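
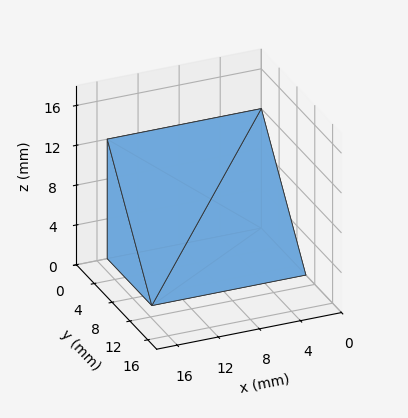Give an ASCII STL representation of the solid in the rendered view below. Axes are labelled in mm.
Reading the render: the shape is a wedge (ramp): 15 × 10 mm base, rising to 12 mm along the y=0 edge and sloping linearly to z=0 at y=10 (dimensions read to the nearest mm from the axis ticks). For the STL, each face is triangulated and given an outward normal.

solid part
  facet normal 0.0000 0.0000 -1.0000
    outer loop
      vertex 15.0 10.0 0.0
      vertex 15.0 0.0 0.0
      vertex 0.0 0.0 0.0
    endloop
  endfacet
  facet normal 0.0000 0.0000 -1.0000
    outer loop
      vertex 0.0 10.0 0.0
      vertex 15.0 10.0 0.0
      vertex 0.0 0.0 0.0
    endloop
  endfacet
  facet normal 0.0000 -1.0000 0.0000
    outer loop
      vertex 0.0 0.0 0.0
      vertex 15.0 0.0 0.0
      vertex 15.0 0.0 12.0
    endloop
  endfacet
  facet normal 0.0000 -1.0000 0.0000
    outer loop
      vertex 0.0 0.0 0.0
      vertex 15.0 0.0 12.0
      vertex 0.0 0.0 12.0
    endloop
  endfacet
  facet normal 0.0000 0.7682 0.6402
    outer loop
      vertex 0.0 0.0 12.0
      vertex 15.0 0.0 12.0
      vertex 15.0 10.0 0.0
    endloop
  endfacet
  facet normal 0.0000 0.7682 0.6402
    outer loop
      vertex 0.0 0.0 12.0
      vertex 15.0 10.0 0.0
      vertex 0.0 10.0 0.0
    endloop
  endfacet
  facet normal -1.0000 0.0000 0.0000
    outer loop
      vertex 0.0 0.0 12.0
      vertex 0.0 10.0 0.0
      vertex 0.0 0.0 0.0
    endloop
  endfacet
  facet normal 1.0000 0.0000 0.0000
    outer loop
      vertex 15.0 0.0 0.0
      vertex 15.0 10.0 0.0
      vertex 15.0 0.0 12.0
    endloop
  endfacet
endsolid part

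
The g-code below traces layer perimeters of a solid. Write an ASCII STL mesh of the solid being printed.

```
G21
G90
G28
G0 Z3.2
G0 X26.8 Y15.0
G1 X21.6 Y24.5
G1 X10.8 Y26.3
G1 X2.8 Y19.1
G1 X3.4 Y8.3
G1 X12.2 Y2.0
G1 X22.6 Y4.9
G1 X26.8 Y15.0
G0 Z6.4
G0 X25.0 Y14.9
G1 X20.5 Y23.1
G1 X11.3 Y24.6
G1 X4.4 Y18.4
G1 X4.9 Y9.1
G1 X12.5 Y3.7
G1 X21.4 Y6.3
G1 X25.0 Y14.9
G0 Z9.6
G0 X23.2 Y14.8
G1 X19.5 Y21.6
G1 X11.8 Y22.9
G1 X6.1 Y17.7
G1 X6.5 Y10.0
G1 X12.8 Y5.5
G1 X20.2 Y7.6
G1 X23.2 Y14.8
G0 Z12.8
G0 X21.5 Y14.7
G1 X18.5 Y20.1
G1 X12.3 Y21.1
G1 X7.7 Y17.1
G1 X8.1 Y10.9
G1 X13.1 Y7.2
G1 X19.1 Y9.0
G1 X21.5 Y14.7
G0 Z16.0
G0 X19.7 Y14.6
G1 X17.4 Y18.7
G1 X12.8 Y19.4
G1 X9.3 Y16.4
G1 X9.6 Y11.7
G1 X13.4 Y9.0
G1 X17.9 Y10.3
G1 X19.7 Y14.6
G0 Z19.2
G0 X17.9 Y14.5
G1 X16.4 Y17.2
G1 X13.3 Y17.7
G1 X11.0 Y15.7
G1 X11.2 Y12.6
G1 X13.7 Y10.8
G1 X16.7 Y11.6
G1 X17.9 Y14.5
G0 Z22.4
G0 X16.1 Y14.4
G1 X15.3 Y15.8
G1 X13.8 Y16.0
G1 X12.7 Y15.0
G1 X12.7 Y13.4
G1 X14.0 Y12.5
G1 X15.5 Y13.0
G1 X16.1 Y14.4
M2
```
solid part
  facet normal 0.0000 0.0000 -1.0000
    outer loop
      vertex 10.3 28.0 0.0
      vertex 22.6 26.0 0.0
      vertex 28.6 15.1 0.0
    endloop
  endfacet
  facet normal 0.0000 0.0000 -1.0000
    outer loop
      vertex 1.1 19.8 0.0
      vertex 10.3 28.0 0.0
      vertex 28.6 15.1 0.0
    endloop
  endfacet
  facet normal 0.0000 0.0000 -1.0000
    outer loop
      vertex 1.8 7.4 0.0
      vertex 1.1 19.8 0.0
      vertex 28.6 15.1 0.0
    endloop
  endfacet
  facet normal 0.0000 0.0000 -1.0000
    outer loop
      vertex 11.9 0.2 0.0
      vertex 1.8 7.4 0.0
      vertex 28.6 15.1 0.0
    endloop
  endfacet
  facet normal 0.0000 0.0000 -1.0000
    outer loop
      vertex 23.8 3.6 0.0
      vertex 11.9 0.2 0.0
      vertex 28.6 15.1 0.0
    endloop
  endfacet
  facet normal 0.7822 0.4306 0.4504
    outer loop
      vertex 28.6 15.1 0.0
      vertex 22.6 26.0 0.0
      vertex 14.3 14.3 25.6
    endloop
  endfacet
  facet normal 0.1434 0.8817 0.4495
    outer loop
      vertex 22.6 26.0 0.0
      vertex 10.3 28.0 0.0
      vertex 14.3 14.3 25.6
    endloop
  endfacet
  facet normal -0.5943 0.6668 0.4497
    outer loop
      vertex 10.3 28.0 0.0
      vertex 1.1 19.8 0.0
      vertex 14.3 14.3 25.6
    endloop
  endfacet
  facet normal -0.8920 -0.0504 0.4491
    outer loop
      vertex 1.1 19.8 0.0
      vertex 1.8 7.4 0.0
      vertex 14.3 14.3 25.6
    endloop
  endfacet
  facet normal -0.5186 -0.7275 0.4493
    outer loop
      vertex 1.8 7.4 0.0
      vertex 11.9 0.2 0.0
      vertex 14.3 14.3 25.6
    endloop
  endfacet
  facet normal 0.2453 -0.8587 0.4500
    outer loop
      vertex 11.9 0.2 0.0
      vertex 23.8 3.6 0.0
      vertex 14.3 14.3 25.6
    endloop
  endfacet
  facet normal 0.8243 -0.3440 0.4497
    outer loop
      vertex 23.8 3.6 0.0
      vertex 28.6 15.1 0.0
      vertex 14.3 14.3 25.6
    endloop
  endfacet
endsolid part

The G0 Z moves step by Δz≈3.2 mm. The G1 loops shrink linearly with z, so the solid tapers from its base footprint up to z≈25.6. Closing with a flat bottom cap and the tapered top and triangulating gives 12 facets — a regular 7-sided pyramid, base circumscribed radius ≈ 14.3 mm, apex at z ≈ 25.6 mm.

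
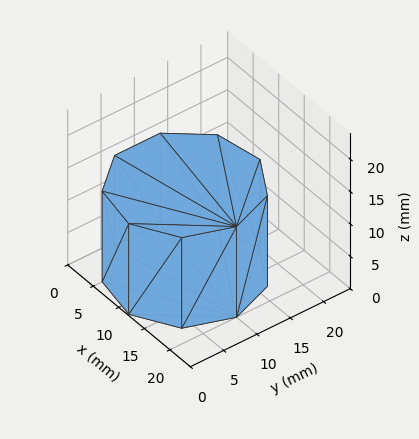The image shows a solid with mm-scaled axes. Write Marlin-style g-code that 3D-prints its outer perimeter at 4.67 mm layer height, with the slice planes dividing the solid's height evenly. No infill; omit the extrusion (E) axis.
Reading the render: the shape is a regular 9-sided prism (a cylinder approximated with 9 flat sides), circumscribed radius ≈ 10 mm, height ≈ 14 mm (dimensions read to the nearest mm from the axis ticks). For the g-code, the solid's height is divided into equal slices at the stated Δz and each level perimeter traced with G1 moves after a G0 lift.

; perimeter-only toolpath
G21 ; units = mm
G90 ; absolute positioning
G28 ; home
; layer 1
G0 Z4.67
G0 X20.00 Y10.00
G1 X17.66 Y16.43
G1 X11.74 Y19.85
G1 X5.00 Y18.66
G1 X0.60 Y13.42
G1 X0.60 Y6.58
G1 X5.00 Y1.34
G1 X11.74 Y0.15
G1 X17.66 Y3.57
G1 X20.00 Y10.00
; layer 2
G0 Z9.33
G0 X20.00 Y10.00
G1 X17.66 Y16.43
G1 X11.74 Y19.85
G1 X5.00 Y18.66
G1 X0.60 Y13.42
G1 X0.60 Y6.58
G1 X5.00 Y1.34
G1 X11.74 Y0.15
G1 X17.66 Y3.57
G1 X20.00 Y10.00
; layer 3
G0 Z14.00
G0 X20.00 Y10.00
G1 X17.66 Y16.43
G1 X11.74 Y19.85
G1 X5.00 Y18.66
G1 X0.60 Y13.42
G1 X0.60 Y6.58
G1 X5.00 Y1.34
G1 X11.74 Y0.15
G1 X17.66 Y3.57
G1 X20.00 Y10.00
M2 ; end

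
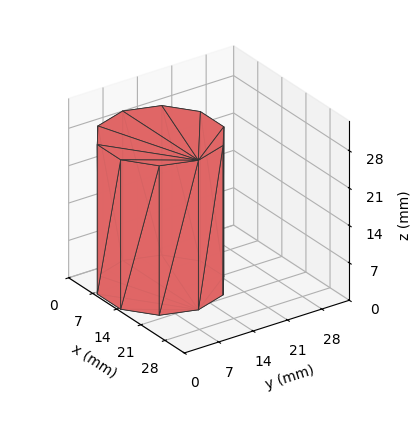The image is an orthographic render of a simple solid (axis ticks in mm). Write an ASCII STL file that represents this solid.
Reading the render: the shape is a regular 10-sided prism (a cylinder approximated with 10 flat sides), circumscribed radius ≈ 11 mm, height ≈ 28 mm (dimensions read to the nearest mm from the axis ticks). For the STL, each face is triangulated and given an outward normal.

solid part
  facet normal 0.0000 0.0000 -1.0000
    outer loop
      vertex 14.4 21.5 0.0
      vertex 19.9 17.5 0.0
      vertex 22.0 11.0 0.0
    endloop
  endfacet
  facet normal 0.0000 0.0000 -1.0000
    outer loop
      vertex 7.6 21.5 0.0
      vertex 14.4 21.5 0.0
      vertex 22.0 11.0 0.0
    endloop
  endfacet
  facet normal 0.0000 0.0000 -1.0000
    outer loop
      vertex 2.1 17.5 0.0
      vertex 7.6 21.5 0.0
      vertex 22.0 11.0 0.0
    endloop
  endfacet
  facet normal 0.0000 0.0000 -1.0000
    outer loop
      vertex 0.0 11.0 0.0
      vertex 2.1 17.5 0.0
      vertex 22.0 11.0 0.0
    endloop
  endfacet
  facet normal 0.0000 0.0000 -1.0000
    outer loop
      vertex 2.1 4.5 0.0
      vertex 0.0 11.0 0.0
      vertex 22.0 11.0 0.0
    endloop
  endfacet
  facet normal 0.0000 0.0000 -1.0000
    outer loop
      vertex 7.6 0.5 0.0
      vertex 2.1 4.5 0.0
      vertex 22.0 11.0 0.0
    endloop
  endfacet
  facet normal 0.0000 0.0000 -1.0000
    outer loop
      vertex 14.4 0.5 0.0
      vertex 7.6 0.5 0.0
      vertex 22.0 11.0 0.0
    endloop
  endfacet
  facet normal 0.0000 0.0000 -1.0000
    outer loop
      vertex 19.9 4.5 0.0
      vertex 14.4 0.5 0.0
      vertex 22.0 11.0 0.0
    endloop
  endfacet
  facet normal 0.0000 0.0000 1.0000
    outer loop
      vertex 22.0 11.0 28.0
      vertex 19.9 17.5 28.0
      vertex 14.4 21.5 28.0
    endloop
  endfacet
  facet normal 0.0000 0.0000 1.0000
    outer loop
      vertex 22.0 11.0 28.0
      vertex 14.4 21.5 28.0
      vertex 7.6 21.5 28.0
    endloop
  endfacet
  facet normal 0.0000 0.0000 1.0000
    outer loop
      vertex 22.0 11.0 28.0
      vertex 7.6 21.5 28.0
      vertex 2.1 17.5 28.0
    endloop
  endfacet
  facet normal 0.0000 0.0000 1.0000
    outer loop
      vertex 22.0 11.0 28.0
      vertex 2.1 17.5 28.0
      vertex 0.0 11.0 28.0
    endloop
  endfacet
  facet normal 0.0000 0.0000 1.0000
    outer loop
      vertex 22.0 11.0 28.0
      vertex 0.0 11.0 28.0
      vertex 2.1 4.5 28.0
    endloop
  endfacet
  facet normal 0.0000 0.0000 1.0000
    outer loop
      vertex 22.0 11.0 28.0
      vertex 2.1 4.5 28.0
      vertex 7.6 0.5 28.0
    endloop
  endfacet
  facet normal 0.0000 0.0000 1.0000
    outer loop
      vertex 22.0 11.0 28.0
      vertex 7.6 0.5 28.0
      vertex 14.4 0.5 28.0
    endloop
  endfacet
  facet normal 0.0000 0.0000 1.0000
    outer loop
      vertex 22.0 11.0 28.0
      vertex 14.4 0.5 28.0
      vertex 19.9 4.5 28.0
    endloop
  endfacet
  facet normal 0.9516 0.3074 0.0000
    outer loop
      vertex 22.0 11.0 0.0
      vertex 19.9 17.5 0.0
      vertex 19.9 17.5 28.0
    endloop
  endfacet
  facet normal 0.9516 0.3074 0.0000
    outer loop
      vertex 22.0 11.0 0.0
      vertex 19.9 17.5 28.0
      vertex 22.0 11.0 28.0
    endloop
  endfacet
  facet normal 0.5882 0.8087 0.0000
    outer loop
      vertex 19.9 17.5 0.0
      vertex 14.4 21.5 0.0
      vertex 14.4 21.5 28.0
    endloop
  endfacet
  facet normal 0.5882 0.8087 0.0000
    outer loop
      vertex 19.9 17.5 0.0
      vertex 14.4 21.5 28.0
      vertex 19.9 17.5 28.0
    endloop
  endfacet
  facet normal 0.0000 1.0000 0.0000
    outer loop
      vertex 14.4 21.5 0.0
      vertex 7.6 21.5 0.0
      vertex 7.6 21.5 28.0
    endloop
  endfacet
  facet normal 0.0000 1.0000 0.0000
    outer loop
      vertex 14.4 21.5 0.0
      vertex 7.6 21.5 28.0
      vertex 14.4 21.5 28.0
    endloop
  endfacet
  facet normal -0.5882 0.8087 0.0000
    outer loop
      vertex 7.6 21.5 0.0
      vertex 2.1 17.5 0.0
      vertex 2.1 17.5 28.0
    endloop
  endfacet
  facet normal -0.5882 0.8087 0.0000
    outer loop
      vertex 7.6 21.5 0.0
      vertex 2.1 17.5 28.0
      vertex 7.6 21.5 28.0
    endloop
  endfacet
  facet normal -0.9516 0.3074 0.0000
    outer loop
      vertex 2.1 17.5 0.0
      vertex 0.0 11.0 0.0
      vertex 0.0 11.0 28.0
    endloop
  endfacet
  facet normal -0.9516 0.3074 0.0000
    outer loop
      vertex 2.1 17.5 0.0
      vertex 0.0 11.0 28.0
      vertex 2.1 17.5 28.0
    endloop
  endfacet
  facet normal -0.9516 -0.3074 0.0000
    outer loop
      vertex 0.0 11.0 0.0
      vertex 2.1 4.5 0.0
      vertex 2.1 4.5 28.0
    endloop
  endfacet
  facet normal -0.9516 -0.3074 0.0000
    outer loop
      vertex 0.0 11.0 0.0
      vertex 2.1 4.5 28.0
      vertex 0.0 11.0 28.0
    endloop
  endfacet
  facet normal -0.5882 -0.8087 0.0000
    outer loop
      vertex 2.1 4.5 0.0
      vertex 7.6 0.5 0.0
      vertex 7.6 0.5 28.0
    endloop
  endfacet
  facet normal -0.5882 -0.8087 0.0000
    outer loop
      vertex 2.1 4.5 0.0
      vertex 7.6 0.5 28.0
      vertex 2.1 4.5 28.0
    endloop
  endfacet
  facet normal 0.0000 -1.0000 0.0000
    outer loop
      vertex 7.6 0.5 0.0
      vertex 14.4 0.5 0.0
      vertex 14.4 0.5 28.0
    endloop
  endfacet
  facet normal 0.0000 -1.0000 0.0000
    outer loop
      vertex 7.6 0.5 0.0
      vertex 14.4 0.5 28.0
      vertex 7.6 0.5 28.0
    endloop
  endfacet
  facet normal 0.5882 -0.8087 0.0000
    outer loop
      vertex 14.4 0.5 0.0
      vertex 19.9 4.5 0.0
      vertex 19.9 4.5 28.0
    endloop
  endfacet
  facet normal 0.5882 -0.8087 0.0000
    outer loop
      vertex 14.4 0.5 0.0
      vertex 19.9 4.5 28.0
      vertex 14.4 0.5 28.0
    endloop
  endfacet
  facet normal 0.9516 -0.3074 0.0000
    outer loop
      vertex 19.9 4.5 0.0
      vertex 22.0 11.0 0.0
      vertex 22.0 11.0 28.0
    endloop
  endfacet
  facet normal 0.9516 -0.3074 0.0000
    outer loop
      vertex 19.9 4.5 0.0
      vertex 22.0 11.0 28.0
      vertex 19.9 4.5 28.0
    endloop
  endfacet
endsolid part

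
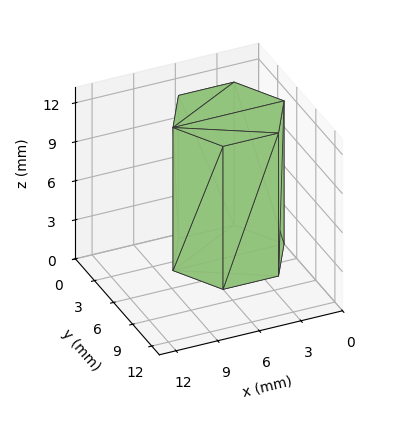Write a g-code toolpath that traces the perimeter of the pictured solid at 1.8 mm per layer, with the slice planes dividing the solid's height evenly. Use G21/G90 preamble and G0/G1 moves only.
Reading the render: the shape is a regular 6-sided prism (a cylinder approximated with 6 flat sides), circumscribed radius ≈ 4 mm, height ≈ 11 mm (dimensions read to the nearest mm from the axis ticks). For the g-code, the solid's height is divided into equal slices at the stated Δz and each level perimeter traced with G1 moves after a G0 lift.

; perimeter-only toolpath
G21 ; units = mm
G90 ; absolute positioning
G28 ; home
; layer 1
G0 Z1.8
G0 X8.0 Y4.0
G1 X6.0 Y7.5
G1 X2.0 Y7.5
G1 X0.0 Y4.0
G1 X2.0 Y0.5
G1 X6.0 Y0.5
G1 X8.0 Y4.0
; layer 2
G0 Z3.7
G0 X8.0 Y4.0
G1 X6.0 Y7.5
G1 X2.0 Y7.5
G1 X0.0 Y4.0
G1 X2.0 Y0.5
G1 X6.0 Y0.5
G1 X8.0 Y4.0
; layer 3
G0 Z5.5
G0 X8.0 Y4.0
G1 X6.0 Y7.5
G1 X2.0 Y7.5
G1 X0.0 Y4.0
G1 X2.0 Y0.5
G1 X6.0 Y0.5
G1 X8.0 Y4.0
; layer 4
G0 Z7.3
G0 X8.0 Y4.0
G1 X6.0 Y7.5
G1 X2.0 Y7.5
G1 X0.0 Y4.0
G1 X2.0 Y0.5
G1 X6.0 Y0.5
G1 X8.0 Y4.0
; layer 5
G0 Z9.2
G0 X8.0 Y4.0
G1 X6.0 Y7.5
G1 X2.0 Y7.5
G1 X0.0 Y4.0
G1 X2.0 Y0.5
G1 X6.0 Y0.5
G1 X8.0 Y4.0
; layer 6
G0 Z11.0
G0 X8.0 Y4.0
G1 X6.0 Y7.5
G1 X2.0 Y7.5
G1 X0.0 Y4.0
G1 X2.0 Y0.5
G1 X6.0 Y0.5
G1 X8.0 Y4.0
M2 ; end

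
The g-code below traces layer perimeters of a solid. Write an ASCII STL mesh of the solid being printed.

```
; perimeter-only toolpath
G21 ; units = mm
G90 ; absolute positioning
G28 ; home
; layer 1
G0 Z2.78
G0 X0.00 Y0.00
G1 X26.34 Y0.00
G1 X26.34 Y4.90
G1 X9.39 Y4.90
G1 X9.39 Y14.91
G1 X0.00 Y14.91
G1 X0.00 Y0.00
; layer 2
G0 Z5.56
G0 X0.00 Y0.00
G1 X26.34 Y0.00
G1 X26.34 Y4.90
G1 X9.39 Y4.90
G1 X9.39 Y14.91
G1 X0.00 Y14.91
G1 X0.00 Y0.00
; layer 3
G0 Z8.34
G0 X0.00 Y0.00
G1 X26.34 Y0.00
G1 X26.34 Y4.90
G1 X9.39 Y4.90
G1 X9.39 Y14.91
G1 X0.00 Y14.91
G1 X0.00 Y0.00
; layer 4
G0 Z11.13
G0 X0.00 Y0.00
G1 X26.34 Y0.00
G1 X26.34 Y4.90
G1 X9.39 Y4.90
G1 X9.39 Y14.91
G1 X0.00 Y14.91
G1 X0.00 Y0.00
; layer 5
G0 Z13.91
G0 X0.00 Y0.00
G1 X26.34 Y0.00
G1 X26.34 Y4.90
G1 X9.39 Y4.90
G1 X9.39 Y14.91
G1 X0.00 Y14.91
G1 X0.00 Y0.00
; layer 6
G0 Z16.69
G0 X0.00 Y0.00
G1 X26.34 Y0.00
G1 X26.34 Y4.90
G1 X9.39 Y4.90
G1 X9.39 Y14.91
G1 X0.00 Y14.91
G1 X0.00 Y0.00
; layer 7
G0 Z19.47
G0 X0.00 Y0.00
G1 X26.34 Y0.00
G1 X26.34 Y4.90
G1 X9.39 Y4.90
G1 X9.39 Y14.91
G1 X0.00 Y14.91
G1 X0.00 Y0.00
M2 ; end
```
solid part
  facet normal 0.0000 0.0000 -1.0000
    outer loop
      vertex 26.34 4.90 0.00
      vertex 26.34 0.00 0.00
      vertex 0.00 0.00 0.00
    endloop
  endfacet
  facet normal 0.0000 0.0000 -1.0000
    outer loop
      vertex 9.39 4.90 0.00
      vertex 26.34 4.90 0.00
      vertex 0.00 0.00 0.00
    endloop
  endfacet
  facet normal 0.0000 0.0000 -1.0000
    outer loop
      vertex 9.39 14.91 0.00
      vertex 9.39 4.90 0.00
      vertex 0.00 0.00 0.00
    endloop
  endfacet
  facet normal 0.0000 0.0000 -1.0000
    outer loop
      vertex 0.00 14.91 0.00
      vertex 9.39 14.91 0.00
      vertex 0.00 0.00 0.00
    endloop
  endfacet
  facet normal 0.0000 0.0000 1.0000
    outer loop
      vertex 0.00 0.00 19.47
      vertex 26.34 0.00 19.47
      vertex 26.34 4.90 19.47
    endloop
  endfacet
  facet normal 0.0000 0.0000 1.0000
    outer loop
      vertex 0.00 0.00 19.47
      vertex 26.34 4.90 19.47
      vertex 9.39 4.90 19.47
    endloop
  endfacet
  facet normal 0.0000 0.0000 1.0000
    outer loop
      vertex 0.00 0.00 19.47
      vertex 9.39 4.90 19.47
      vertex 9.39 14.91 19.47
    endloop
  endfacet
  facet normal 0.0000 0.0000 1.0000
    outer loop
      vertex 0.00 0.00 19.47
      vertex 9.39 14.91 19.47
      vertex 0.00 14.91 19.47
    endloop
  endfacet
  facet normal 0.0000 -1.0000 0.0000
    outer loop
      vertex 0.00 0.00 0.00
      vertex 26.34 0.00 0.00
      vertex 26.34 0.00 19.47
    endloop
  endfacet
  facet normal 0.0000 -1.0000 0.0000
    outer loop
      vertex 0.00 0.00 0.00
      vertex 26.34 0.00 19.47
      vertex 0.00 0.00 19.47
    endloop
  endfacet
  facet normal 1.0000 0.0000 0.0000
    outer loop
      vertex 26.34 0.00 0.00
      vertex 26.34 4.90 0.00
      vertex 26.34 4.90 19.47
    endloop
  endfacet
  facet normal 1.0000 0.0000 0.0000
    outer loop
      vertex 26.34 0.00 0.00
      vertex 26.34 4.90 19.47
      vertex 26.34 0.00 19.47
    endloop
  endfacet
  facet normal 0.0000 1.0000 0.0000
    outer loop
      vertex 26.34 4.90 0.00
      vertex 9.39 4.90 0.00
      vertex 9.39 4.90 19.47
    endloop
  endfacet
  facet normal 0.0000 1.0000 0.0000
    outer loop
      vertex 26.34 4.90 0.00
      vertex 9.39 4.90 19.47
      vertex 26.34 4.90 19.47
    endloop
  endfacet
  facet normal 1.0000 0.0000 0.0000
    outer loop
      vertex 9.39 4.90 0.00
      vertex 9.39 14.91 0.00
      vertex 9.39 14.91 19.47
    endloop
  endfacet
  facet normal 1.0000 0.0000 0.0000
    outer loop
      vertex 9.39 4.90 0.00
      vertex 9.39 14.91 19.47
      vertex 9.39 4.90 19.47
    endloop
  endfacet
  facet normal 0.0000 1.0000 0.0000
    outer loop
      vertex 9.39 14.91 0.00
      vertex 0.00 14.91 0.00
      vertex 0.00 14.91 19.47
    endloop
  endfacet
  facet normal 0.0000 1.0000 0.0000
    outer loop
      vertex 9.39 14.91 0.00
      vertex 0.00 14.91 19.47
      vertex 9.39 14.91 19.47
    endloop
  endfacet
  facet normal -1.0000 0.0000 0.0000
    outer loop
      vertex 0.00 14.91 0.00
      vertex 0.00 0.00 0.00
      vertex 0.00 0.00 19.47
    endloop
  endfacet
  facet normal -1.0000 0.0000 0.0000
    outer loop
      vertex 0.00 14.91 0.00
      vertex 0.00 0.00 19.47
      vertex 0.00 14.91 19.47
    endloop
  endfacet
endsolid part

The G0 Z moves step by Δz≈2.78 mm. Every layer's G1 loop is the same polygon, so the solid is a straight extrusion of it from z=0 to z≈19.5. Closing with flat bottom and top caps and triangulating gives 20 facets — an L-shaped prism: outer 26.3 × 14.9 mm, arm thicknesses ≈ 4.9 mm (horizontal) and 9.39 mm (vertical), extruded 19.5 mm in z.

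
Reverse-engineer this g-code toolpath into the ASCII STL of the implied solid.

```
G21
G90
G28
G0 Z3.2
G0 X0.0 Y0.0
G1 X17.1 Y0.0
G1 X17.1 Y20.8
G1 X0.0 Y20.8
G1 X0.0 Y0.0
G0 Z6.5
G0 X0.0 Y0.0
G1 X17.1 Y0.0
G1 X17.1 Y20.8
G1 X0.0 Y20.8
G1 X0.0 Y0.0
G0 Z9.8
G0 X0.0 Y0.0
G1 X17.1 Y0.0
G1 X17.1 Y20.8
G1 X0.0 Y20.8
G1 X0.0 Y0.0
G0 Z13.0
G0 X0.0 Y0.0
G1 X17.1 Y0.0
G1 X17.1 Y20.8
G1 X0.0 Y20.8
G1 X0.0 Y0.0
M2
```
solid part
  facet normal 0.0000 0.0000 -1.0000
    outer loop
      vertex 17.1 20.8 0.0
      vertex 17.1 0.0 0.0
      vertex 0.0 0.0 0.0
    endloop
  endfacet
  facet normal 0.0000 0.0000 -1.0000
    outer loop
      vertex 0.0 20.8 0.0
      vertex 17.1 20.8 0.0
      vertex 0.0 0.0 0.0
    endloop
  endfacet
  facet normal 0.0000 0.0000 1.0000
    outer loop
      vertex 0.0 0.0 13.0
      vertex 17.1 0.0 13.0
      vertex 17.1 20.8 13.0
    endloop
  endfacet
  facet normal 0.0000 0.0000 1.0000
    outer loop
      vertex 0.0 0.0 13.0
      vertex 17.1 20.8 13.0
      vertex 0.0 20.8 13.0
    endloop
  endfacet
  facet normal 0.0000 -1.0000 0.0000
    outer loop
      vertex 0.0 0.0 0.0
      vertex 17.1 0.0 0.0
      vertex 17.1 0.0 13.0
    endloop
  endfacet
  facet normal 0.0000 -1.0000 0.0000
    outer loop
      vertex 0.0 0.0 0.0
      vertex 17.1 0.0 13.0
      vertex 0.0 0.0 13.0
    endloop
  endfacet
  facet normal 0.0000 1.0000 0.0000
    outer loop
      vertex 17.1 20.8 13.0
      vertex 17.1 20.8 0.0
      vertex 0.0 20.8 0.0
    endloop
  endfacet
  facet normal 0.0000 1.0000 0.0000
    outer loop
      vertex 0.0 20.8 13.0
      vertex 17.1 20.8 13.0
      vertex 0.0 20.8 0.0
    endloop
  endfacet
  facet normal -1.0000 0.0000 0.0000
    outer loop
      vertex 0.0 20.8 13.0
      vertex 0.0 20.8 0.0
      vertex 0.0 0.0 0.0
    endloop
  endfacet
  facet normal -1.0000 0.0000 0.0000
    outer loop
      vertex 0.0 0.0 13.0
      vertex 0.0 20.8 13.0
      vertex 0.0 0.0 0.0
    endloop
  endfacet
  facet normal 1.0000 0.0000 0.0000
    outer loop
      vertex 17.1 0.0 0.0
      vertex 17.1 20.8 0.0
      vertex 17.1 20.8 13.0
    endloop
  endfacet
  facet normal 1.0000 0.0000 0.0000
    outer loop
      vertex 17.1 0.0 0.0
      vertex 17.1 20.8 13.0
      vertex 17.1 0.0 13.0
    endloop
  endfacet
endsolid part

The G0 Z moves step by Δz≈3.2 mm. Every layer's G1 loop is the same polygon, so the solid is a straight extrusion of it from z=0 to z≈13. Closing with flat bottom and top caps and triangulating gives 12 facets — a rectangular box, roughly 17.1 × 20.8 mm footprint and 13 mm tall.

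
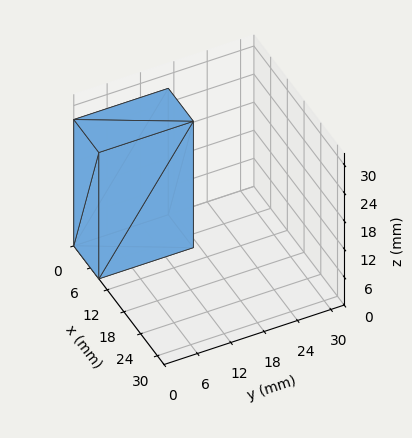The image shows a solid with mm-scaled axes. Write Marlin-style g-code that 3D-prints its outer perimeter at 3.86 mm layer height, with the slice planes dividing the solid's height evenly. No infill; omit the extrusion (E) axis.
Reading the render: the shape is a rectangular box, roughly 9 × 17 mm footprint and 27 mm tall (dimensions read to the nearest mm from the axis ticks). For the g-code, the solid's height is divided into equal slices at the stated Δz and each level perimeter traced with G1 moves after a G0 lift.

; perimeter-only toolpath
G21 ; units = mm
G90 ; absolute positioning
G28 ; home
; layer 1
G0 Z3.86
G0 X0.00 Y0.00
G1 X9.00 Y0.00
G1 X9.00 Y17.00
G1 X0.00 Y17.00
G1 X0.00 Y0.00
; layer 2
G0 Z7.71
G0 X0.00 Y0.00
G1 X9.00 Y0.00
G1 X9.00 Y17.00
G1 X0.00 Y17.00
G1 X0.00 Y0.00
; layer 3
G0 Z11.57
G0 X0.00 Y0.00
G1 X9.00 Y0.00
G1 X9.00 Y17.00
G1 X0.00 Y17.00
G1 X0.00 Y0.00
; layer 4
G0 Z15.43
G0 X0.00 Y0.00
G1 X9.00 Y0.00
G1 X9.00 Y17.00
G1 X0.00 Y17.00
G1 X0.00 Y0.00
; layer 5
G0 Z19.29
G0 X0.00 Y0.00
G1 X9.00 Y0.00
G1 X9.00 Y17.00
G1 X0.00 Y17.00
G1 X0.00 Y0.00
; layer 6
G0 Z23.14
G0 X0.00 Y0.00
G1 X9.00 Y0.00
G1 X9.00 Y17.00
G1 X0.00 Y17.00
G1 X0.00 Y0.00
; layer 7
G0 Z27.00
G0 X0.00 Y0.00
G1 X9.00 Y0.00
G1 X9.00 Y17.00
G1 X0.00 Y17.00
G1 X0.00 Y0.00
M2 ; end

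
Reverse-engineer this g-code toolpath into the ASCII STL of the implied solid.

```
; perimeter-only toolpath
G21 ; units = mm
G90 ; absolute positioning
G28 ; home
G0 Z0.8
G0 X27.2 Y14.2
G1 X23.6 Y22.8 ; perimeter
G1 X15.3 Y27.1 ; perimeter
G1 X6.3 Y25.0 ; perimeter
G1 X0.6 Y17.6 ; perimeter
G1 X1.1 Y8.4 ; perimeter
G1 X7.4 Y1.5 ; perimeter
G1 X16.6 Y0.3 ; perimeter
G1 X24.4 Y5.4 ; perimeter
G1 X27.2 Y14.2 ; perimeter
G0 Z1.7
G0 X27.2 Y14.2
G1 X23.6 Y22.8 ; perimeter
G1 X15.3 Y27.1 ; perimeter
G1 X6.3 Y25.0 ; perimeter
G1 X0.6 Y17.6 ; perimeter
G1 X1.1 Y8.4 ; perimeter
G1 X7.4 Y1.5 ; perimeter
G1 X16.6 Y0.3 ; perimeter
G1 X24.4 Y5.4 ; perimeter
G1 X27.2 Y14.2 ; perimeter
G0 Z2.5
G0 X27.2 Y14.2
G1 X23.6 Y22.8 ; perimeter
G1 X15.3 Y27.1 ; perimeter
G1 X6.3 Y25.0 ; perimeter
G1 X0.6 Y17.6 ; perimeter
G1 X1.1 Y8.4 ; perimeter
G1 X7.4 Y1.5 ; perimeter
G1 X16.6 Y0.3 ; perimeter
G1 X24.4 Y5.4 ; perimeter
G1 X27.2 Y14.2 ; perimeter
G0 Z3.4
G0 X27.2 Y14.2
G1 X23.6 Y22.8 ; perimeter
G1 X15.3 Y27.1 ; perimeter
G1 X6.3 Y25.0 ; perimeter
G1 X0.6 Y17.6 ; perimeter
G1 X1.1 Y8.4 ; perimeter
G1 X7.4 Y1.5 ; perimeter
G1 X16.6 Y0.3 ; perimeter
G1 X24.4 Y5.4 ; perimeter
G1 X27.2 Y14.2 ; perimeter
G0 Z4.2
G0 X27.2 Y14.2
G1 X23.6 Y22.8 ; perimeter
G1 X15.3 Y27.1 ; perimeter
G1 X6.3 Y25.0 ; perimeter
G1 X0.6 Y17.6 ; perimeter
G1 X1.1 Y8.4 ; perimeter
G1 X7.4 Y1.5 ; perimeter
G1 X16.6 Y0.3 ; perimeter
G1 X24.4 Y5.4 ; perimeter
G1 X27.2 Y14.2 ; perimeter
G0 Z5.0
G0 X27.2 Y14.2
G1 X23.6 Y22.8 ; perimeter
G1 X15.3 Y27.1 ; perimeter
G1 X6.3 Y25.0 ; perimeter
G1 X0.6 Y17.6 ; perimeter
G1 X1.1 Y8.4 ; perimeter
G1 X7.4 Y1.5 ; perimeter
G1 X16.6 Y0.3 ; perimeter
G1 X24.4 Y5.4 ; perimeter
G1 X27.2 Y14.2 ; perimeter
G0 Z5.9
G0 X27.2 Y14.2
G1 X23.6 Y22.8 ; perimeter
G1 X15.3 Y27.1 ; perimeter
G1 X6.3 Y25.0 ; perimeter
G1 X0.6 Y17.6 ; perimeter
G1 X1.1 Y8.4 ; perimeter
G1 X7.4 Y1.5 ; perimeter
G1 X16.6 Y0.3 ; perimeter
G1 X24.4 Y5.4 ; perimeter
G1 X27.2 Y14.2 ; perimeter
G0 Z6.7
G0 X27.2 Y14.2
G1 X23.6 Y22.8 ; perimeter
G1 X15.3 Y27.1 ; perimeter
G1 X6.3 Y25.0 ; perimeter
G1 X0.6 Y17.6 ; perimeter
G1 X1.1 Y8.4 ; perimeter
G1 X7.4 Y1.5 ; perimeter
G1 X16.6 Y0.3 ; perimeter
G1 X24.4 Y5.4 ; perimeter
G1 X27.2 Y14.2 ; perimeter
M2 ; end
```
solid part
  facet normal 0.0000 0.0000 -1.0000
    outer loop
      vertex 15.3 27.1 0.0
      vertex 23.6 22.8 0.0
      vertex 27.2 14.2 0.0
    endloop
  endfacet
  facet normal 0.0000 0.0000 -1.0000
    outer loop
      vertex 6.3 25.0 0.0
      vertex 15.3 27.1 0.0
      vertex 27.2 14.2 0.0
    endloop
  endfacet
  facet normal 0.0000 0.0000 -1.0000
    outer loop
      vertex 0.6 17.6 0.0
      vertex 6.3 25.0 0.0
      vertex 27.2 14.2 0.0
    endloop
  endfacet
  facet normal 0.0000 0.0000 -1.0000
    outer loop
      vertex 1.1 8.4 0.0
      vertex 0.6 17.6 0.0
      vertex 27.2 14.2 0.0
    endloop
  endfacet
  facet normal 0.0000 0.0000 -1.0000
    outer loop
      vertex 7.4 1.5 0.0
      vertex 1.1 8.4 0.0
      vertex 27.2 14.2 0.0
    endloop
  endfacet
  facet normal 0.0000 0.0000 -1.0000
    outer loop
      vertex 16.6 0.3 0.0
      vertex 7.4 1.5 0.0
      vertex 27.2 14.2 0.0
    endloop
  endfacet
  facet normal 0.0000 0.0000 -1.0000
    outer loop
      vertex 24.4 5.4 0.0
      vertex 16.6 0.3 0.0
      vertex 27.2 14.2 0.0
    endloop
  endfacet
  facet normal 0.0000 0.0000 1.0000
    outer loop
      vertex 27.2 14.2 6.7
      vertex 23.6 22.8 6.7
      vertex 15.3 27.1 6.7
    endloop
  endfacet
  facet normal 0.0000 0.0000 1.0000
    outer loop
      vertex 27.2 14.2 6.7
      vertex 15.3 27.1 6.7
      vertex 6.3 25.0 6.7
    endloop
  endfacet
  facet normal 0.0000 0.0000 1.0000
    outer loop
      vertex 27.2 14.2 6.7
      vertex 6.3 25.0 6.7
      vertex 0.6 17.6 6.7
    endloop
  endfacet
  facet normal 0.0000 0.0000 1.0000
    outer loop
      vertex 27.2 14.2 6.7
      vertex 0.6 17.6 6.7
      vertex 1.1 8.4 6.7
    endloop
  endfacet
  facet normal 0.0000 0.0000 1.0000
    outer loop
      vertex 27.2 14.2 6.7
      vertex 1.1 8.4 6.7
      vertex 7.4 1.5 6.7
    endloop
  endfacet
  facet normal 0.0000 0.0000 1.0000
    outer loop
      vertex 27.2 14.2 6.7
      vertex 7.4 1.5 6.7
      vertex 16.6 0.3 6.7
    endloop
  endfacet
  facet normal 0.0000 0.0000 1.0000
    outer loop
      vertex 27.2 14.2 6.7
      vertex 16.6 0.3 6.7
      vertex 24.4 5.4 6.7
    endloop
  endfacet
  facet normal 0.9224 0.3861 0.0000
    outer loop
      vertex 27.2 14.2 0.0
      vertex 23.6 22.8 0.0
      vertex 23.6 22.8 6.7
    endloop
  endfacet
  facet normal 0.9224 0.3861 0.0000
    outer loop
      vertex 27.2 14.2 0.0
      vertex 23.6 22.8 6.7
      vertex 27.2 14.2 6.7
    endloop
  endfacet
  facet normal 0.4600 0.8879 0.0000
    outer loop
      vertex 23.6 22.8 0.0
      vertex 15.3 27.1 0.0
      vertex 15.3 27.1 6.7
    endloop
  endfacet
  facet normal 0.4600 0.8879 0.0000
    outer loop
      vertex 23.6 22.8 0.0
      vertex 15.3 27.1 6.7
      vertex 23.6 22.8 6.7
    endloop
  endfacet
  facet normal -0.2272 0.9738 0.0000
    outer loop
      vertex 15.3 27.1 0.0
      vertex 6.3 25.0 0.0
      vertex 6.3 25.0 6.7
    endloop
  endfacet
  facet normal -0.2272 0.9738 0.0000
    outer loop
      vertex 15.3 27.1 0.0
      vertex 6.3 25.0 6.7
      vertex 15.3 27.1 6.7
    endloop
  endfacet
  facet normal -0.7922 0.6102 0.0000
    outer loop
      vertex 6.3 25.0 0.0
      vertex 0.6 17.6 0.0
      vertex 0.6 17.6 6.7
    endloop
  endfacet
  facet normal -0.7922 0.6102 0.0000
    outer loop
      vertex 6.3 25.0 0.0
      vertex 0.6 17.6 6.7
      vertex 6.3 25.0 6.7
    endloop
  endfacet
  facet normal -0.9985 -0.0543 0.0000
    outer loop
      vertex 0.6 17.6 0.0
      vertex 1.1 8.4 0.0
      vertex 1.1 8.4 6.7
    endloop
  endfacet
  facet normal -0.9985 -0.0543 0.0000
    outer loop
      vertex 0.6 17.6 0.0
      vertex 1.1 8.4 6.7
      vertex 0.6 17.6 6.7
    endloop
  endfacet
  facet normal -0.7385 -0.6743 0.0000
    outer loop
      vertex 1.1 8.4 0.0
      vertex 7.4 1.5 0.0
      vertex 7.4 1.5 6.7
    endloop
  endfacet
  facet normal -0.7385 -0.6743 0.0000
    outer loop
      vertex 1.1 8.4 0.0
      vertex 7.4 1.5 6.7
      vertex 1.1 8.4 6.7
    endloop
  endfacet
  facet normal -0.1293 -0.9916 0.0000
    outer loop
      vertex 7.4 1.5 0.0
      vertex 16.6 0.3 0.0
      vertex 16.6 0.3 6.7
    endloop
  endfacet
  facet normal -0.1293 -0.9916 0.0000
    outer loop
      vertex 7.4 1.5 0.0
      vertex 16.6 0.3 6.7
      vertex 7.4 1.5 6.7
    endloop
  endfacet
  facet normal 0.5472 -0.8370 0.0000
    outer loop
      vertex 16.6 0.3 0.0
      vertex 24.4 5.4 0.0
      vertex 24.4 5.4 6.7
    endloop
  endfacet
  facet normal 0.5472 -0.8370 0.0000
    outer loop
      vertex 16.6 0.3 0.0
      vertex 24.4 5.4 6.7
      vertex 16.6 0.3 6.7
    endloop
  endfacet
  facet normal 0.9529 -0.3032 0.0000
    outer loop
      vertex 24.4 5.4 0.0
      vertex 27.2 14.2 0.0
      vertex 27.2 14.2 6.7
    endloop
  endfacet
  facet normal 0.9529 -0.3032 0.0000
    outer loop
      vertex 24.4 5.4 0.0
      vertex 27.2 14.2 6.7
      vertex 24.4 5.4 6.7
    endloop
  endfacet
endsolid part

The G0 Z moves step by Δz≈0.8 mm. Every layer's G1 loop is the same polygon, so the solid is a straight extrusion of it from z=0 to z≈6.7. Closing with flat bottom and top caps and triangulating gives 32 facets — a regular 9-sided prism (a cylinder approximated with 9 flat sides), circumscribed radius ≈ 13.6 mm, height ≈ 6.7 mm.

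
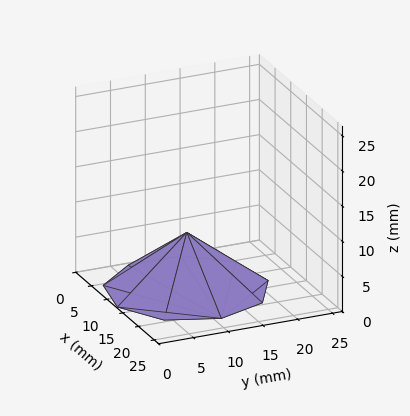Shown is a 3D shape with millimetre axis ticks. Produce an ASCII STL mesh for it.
Reading the render: the shape is a regular 9-sided pyramid, base circumscribed radius ≈ 11 mm, apex at z ≈ 8 mm (dimensions read to the nearest mm from the axis ticks). For the STL, each face is triangulated and given an outward normal.

solid part
  facet normal 0.0000 0.0000 -1.0000
    outer loop
      vertex 12.91 21.83 0.00
      vertex 19.43 18.07 0.00
      vertex 22.00 11.00 0.00
    endloop
  endfacet
  facet normal 0.0000 0.0000 -1.0000
    outer loop
      vertex 5.50 20.53 0.00
      vertex 12.91 21.83 0.00
      vertex 22.00 11.00 0.00
    endloop
  endfacet
  facet normal 0.0000 0.0000 -1.0000
    outer loop
      vertex 0.66 14.76 0.00
      vertex 5.50 20.53 0.00
      vertex 22.00 11.00 0.00
    endloop
  endfacet
  facet normal 0.0000 0.0000 -1.0000
    outer loop
      vertex 0.66 7.24 0.00
      vertex 0.66 14.76 0.00
      vertex 22.00 11.00 0.00
    endloop
  endfacet
  facet normal 0.0000 0.0000 -1.0000
    outer loop
      vertex 5.50 1.47 0.00
      vertex 0.66 7.24 0.00
      vertex 22.00 11.00 0.00
    endloop
  endfacet
  facet normal 0.0000 0.0000 -1.0000
    outer loop
      vertex 12.91 0.17 0.00
      vertex 5.50 1.47 0.00
      vertex 22.00 11.00 0.00
    endloop
  endfacet
  facet normal 0.0000 0.0000 -1.0000
    outer loop
      vertex 19.43 3.93 0.00
      vertex 12.91 0.17 0.00
      vertex 22.00 11.00 0.00
    endloop
  endfacet
  facet normal 0.5752 0.2091 0.7909
    outer loop
      vertex 22.00 11.00 0.00
      vertex 19.43 18.07 0.00
      vertex 11.00 11.00 8.00
    endloop
  endfacet
  facet normal 0.3058 0.5302 0.7908
    outer loop
      vertex 19.43 18.07 0.00
      vertex 12.91 21.83 0.00
      vertex 11.00 11.00 8.00
    endloop
  endfacet
  facet normal -0.1058 0.6028 0.7908
    outer loop
      vertex 12.91 21.83 0.00
      vertex 5.50 20.53 0.00
      vertex 11.00 11.00 8.00
    endloop
  endfacet
  facet normal -0.4689 0.3933 0.7909
    outer loop
      vertex 5.50 20.53 0.00
      vertex 0.66 14.76 0.00
      vertex 11.00 11.00 8.00
    endloop
  endfacet
  facet normal -0.6119 0.0000 0.7909
    outer loop
      vertex 0.66 14.76 0.00
      vertex 0.66 7.24 0.00
      vertex 11.00 11.00 8.00
    endloop
  endfacet
  facet normal -0.4689 -0.3933 0.7909
    outer loop
      vertex 0.66 7.24 0.00
      vertex 5.50 1.47 0.00
      vertex 11.00 11.00 8.00
    endloop
  endfacet
  facet normal -0.1058 -0.6028 0.7908
    outer loop
      vertex 5.50 1.47 0.00
      vertex 12.91 0.17 0.00
      vertex 11.00 11.00 8.00
    endloop
  endfacet
  facet normal 0.3058 -0.5302 0.7908
    outer loop
      vertex 12.91 0.17 0.00
      vertex 19.43 3.93 0.00
      vertex 11.00 11.00 8.00
    endloop
  endfacet
  facet normal 0.5752 -0.2091 0.7909
    outer loop
      vertex 19.43 3.93 0.00
      vertex 22.00 11.00 0.00
      vertex 11.00 11.00 8.00
    endloop
  endfacet
endsolid part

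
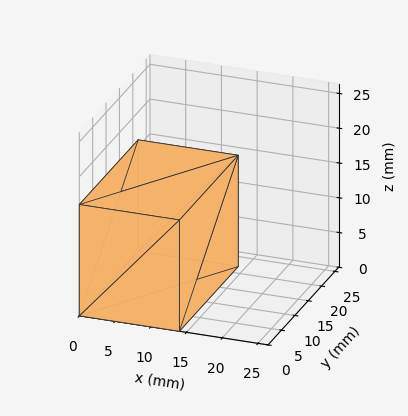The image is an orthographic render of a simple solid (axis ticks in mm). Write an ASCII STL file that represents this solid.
Reading the render: the shape is a rectangular box, roughly 14 × 22 mm footprint and 16 mm tall (dimensions read to the nearest mm from the axis ticks). For the STL, each face is triangulated and given an outward normal.

solid part
  facet normal 0.0000 0.0000 -1.0000
    outer loop
      vertex 14.00 22.00 0.00
      vertex 14.00 0.00 0.00
      vertex 0.00 0.00 0.00
    endloop
  endfacet
  facet normal 0.0000 0.0000 -1.0000
    outer loop
      vertex 0.00 22.00 0.00
      vertex 14.00 22.00 0.00
      vertex 0.00 0.00 0.00
    endloop
  endfacet
  facet normal 0.0000 0.0000 1.0000
    outer loop
      vertex 0.00 0.00 16.00
      vertex 14.00 0.00 16.00
      vertex 14.00 22.00 16.00
    endloop
  endfacet
  facet normal 0.0000 0.0000 1.0000
    outer loop
      vertex 0.00 0.00 16.00
      vertex 14.00 22.00 16.00
      vertex 0.00 22.00 16.00
    endloop
  endfacet
  facet normal 0.0000 -1.0000 0.0000
    outer loop
      vertex 0.00 0.00 0.00
      vertex 14.00 0.00 0.00
      vertex 14.00 0.00 16.00
    endloop
  endfacet
  facet normal 0.0000 -1.0000 0.0000
    outer loop
      vertex 0.00 0.00 0.00
      vertex 14.00 0.00 16.00
      vertex 0.00 0.00 16.00
    endloop
  endfacet
  facet normal 0.0000 1.0000 0.0000
    outer loop
      vertex 14.00 22.00 16.00
      vertex 14.00 22.00 0.00
      vertex 0.00 22.00 0.00
    endloop
  endfacet
  facet normal 0.0000 1.0000 0.0000
    outer loop
      vertex 0.00 22.00 16.00
      vertex 14.00 22.00 16.00
      vertex 0.00 22.00 0.00
    endloop
  endfacet
  facet normal -1.0000 0.0000 0.0000
    outer loop
      vertex 0.00 22.00 16.00
      vertex 0.00 22.00 0.00
      vertex 0.00 0.00 0.00
    endloop
  endfacet
  facet normal -1.0000 0.0000 0.0000
    outer loop
      vertex 0.00 0.00 16.00
      vertex 0.00 22.00 16.00
      vertex 0.00 0.00 0.00
    endloop
  endfacet
  facet normal 1.0000 0.0000 0.0000
    outer loop
      vertex 14.00 0.00 0.00
      vertex 14.00 22.00 0.00
      vertex 14.00 22.00 16.00
    endloop
  endfacet
  facet normal 1.0000 0.0000 0.0000
    outer loop
      vertex 14.00 0.00 0.00
      vertex 14.00 22.00 16.00
      vertex 14.00 0.00 16.00
    endloop
  endfacet
endsolid part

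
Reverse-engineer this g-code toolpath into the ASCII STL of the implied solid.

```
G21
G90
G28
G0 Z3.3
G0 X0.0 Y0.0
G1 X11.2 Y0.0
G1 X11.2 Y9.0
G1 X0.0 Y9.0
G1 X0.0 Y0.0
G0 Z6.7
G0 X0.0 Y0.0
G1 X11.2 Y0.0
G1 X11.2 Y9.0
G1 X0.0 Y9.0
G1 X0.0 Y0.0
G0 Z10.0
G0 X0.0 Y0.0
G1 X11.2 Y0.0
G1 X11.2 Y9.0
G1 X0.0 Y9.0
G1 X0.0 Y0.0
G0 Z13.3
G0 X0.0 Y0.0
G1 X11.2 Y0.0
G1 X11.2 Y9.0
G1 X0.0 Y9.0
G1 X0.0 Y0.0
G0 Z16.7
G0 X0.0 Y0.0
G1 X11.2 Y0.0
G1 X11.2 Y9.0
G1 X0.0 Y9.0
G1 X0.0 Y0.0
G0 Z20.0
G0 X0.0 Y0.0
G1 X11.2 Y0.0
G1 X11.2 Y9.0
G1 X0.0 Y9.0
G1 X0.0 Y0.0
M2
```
solid part
  facet normal 0.0000 0.0000 -1.0000
    outer loop
      vertex 11.2 9.0 0.0
      vertex 11.2 0.0 0.0
      vertex 0.0 0.0 0.0
    endloop
  endfacet
  facet normal 0.0000 0.0000 -1.0000
    outer loop
      vertex 0.0 9.0 0.0
      vertex 11.2 9.0 0.0
      vertex 0.0 0.0 0.0
    endloop
  endfacet
  facet normal 0.0000 0.0000 1.0000
    outer loop
      vertex 0.0 0.0 20.0
      vertex 11.2 0.0 20.0
      vertex 11.2 9.0 20.0
    endloop
  endfacet
  facet normal 0.0000 0.0000 1.0000
    outer loop
      vertex 0.0 0.0 20.0
      vertex 11.2 9.0 20.0
      vertex 0.0 9.0 20.0
    endloop
  endfacet
  facet normal 0.0000 -1.0000 0.0000
    outer loop
      vertex 0.0 0.0 0.0
      vertex 11.2 0.0 0.0
      vertex 11.2 0.0 20.0
    endloop
  endfacet
  facet normal 0.0000 -1.0000 0.0000
    outer loop
      vertex 0.0 0.0 0.0
      vertex 11.2 0.0 20.0
      vertex 0.0 0.0 20.0
    endloop
  endfacet
  facet normal 0.0000 1.0000 0.0000
    outer loop
      vertex 11.2 9.0 20.0
      vertex 11.2 9.0 0.0
      vertex 0.0 9.0 0.0
    endloop
  endfacet
  facet normal 0.0000 1.0000 0.0000
    outer loop
      vertex 0.0 9.0 20.0
      vertex 11.2 9.0 20.0
      vertex 0.0 9.0 0.0
    endloop
  endfacet
  facet normal -1.0000 0.0000 0.0000
    outer loop
      vertex 0.0 9.0 20.0
      vertex 0.0 9.0 0.0
      vertex 0.0 0.0 0.0
    endloop
  endfacet
  facet normal -1.0000 0.0000 0.0000
    outer loop
      vertex 0.0 0.0 20.0
      vertex 0.0 9.0 20.0
      vertex 0.0 0.0 0.0
    endloop
  endfacet
  facet normal 1.0000 0.0000 0.0000
    outer loop
      vertex 11.2 0.0 0.0
      vertex 11.2 9.0 0.0
      vertex 11.2 9.0 20.0
    endloop
  endfacet
  facet normal 1.0000 0.0000 0.0000
    outer loop
      vertex 11.2 0.0 0.0
      vertex 11.2 9.0 20.0
      vertex 11.2 0.0 20.0
    endloop
  endfacet
endsolid part

The G0 Z moves step by Δz≈3.3 mm. Every layer's G1 loop is the same polygon, so the solid is a straight extrusion of it from z=0 to z≈20. Closing with flat bottom and top caps and triangulating gives 12 facets — a rectangular box, roughly 11.2 × 9 mm footprint and 20 mm tall.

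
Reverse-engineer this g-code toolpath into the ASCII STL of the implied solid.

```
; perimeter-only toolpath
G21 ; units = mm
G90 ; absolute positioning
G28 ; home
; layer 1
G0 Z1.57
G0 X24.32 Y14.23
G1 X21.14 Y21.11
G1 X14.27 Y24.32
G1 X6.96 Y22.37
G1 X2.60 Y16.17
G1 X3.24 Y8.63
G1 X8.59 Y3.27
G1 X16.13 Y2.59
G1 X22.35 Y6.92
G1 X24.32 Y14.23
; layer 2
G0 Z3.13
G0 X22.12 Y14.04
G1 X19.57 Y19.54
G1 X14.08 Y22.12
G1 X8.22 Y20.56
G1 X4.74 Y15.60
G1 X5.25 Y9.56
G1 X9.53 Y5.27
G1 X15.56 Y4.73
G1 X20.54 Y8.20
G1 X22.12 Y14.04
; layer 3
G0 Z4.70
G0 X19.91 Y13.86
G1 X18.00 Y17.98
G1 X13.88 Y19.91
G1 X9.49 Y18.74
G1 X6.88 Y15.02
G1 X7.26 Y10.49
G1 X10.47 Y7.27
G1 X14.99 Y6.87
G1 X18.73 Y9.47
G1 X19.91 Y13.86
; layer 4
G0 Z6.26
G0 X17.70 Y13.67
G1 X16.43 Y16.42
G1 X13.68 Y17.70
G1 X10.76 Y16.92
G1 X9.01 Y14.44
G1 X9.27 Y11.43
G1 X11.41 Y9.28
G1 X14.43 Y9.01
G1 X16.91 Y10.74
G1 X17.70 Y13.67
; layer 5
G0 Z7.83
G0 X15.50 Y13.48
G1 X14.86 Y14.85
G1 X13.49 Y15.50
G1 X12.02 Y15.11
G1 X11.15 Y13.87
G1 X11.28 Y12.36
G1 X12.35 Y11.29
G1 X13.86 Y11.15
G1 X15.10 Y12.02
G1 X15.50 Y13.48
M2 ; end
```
solid part
  facet normal 0.0000 0.0000 -1.0000
    outer loop
      vertex 14.47 26.53 0.00
      vertex 22.71 22.67 0.00
      vertex 26.53 14.42 0.00
    endloop
  endfacet
  facet normal 0.0000 0.0000 -1.0000
    outer loop
      vertex 5.69 24.19 0.00
      vertex 14.47 26.53 0.00
      vertex 26.53 14.42 0.00
    endloop
  endfacet
  facet normal 0.0000 0.0000 -1.0000
    outer loop
      vertex 0.46 16.75 0.00
      vertex 5.69 24.19 0.00
      vertex 26.53 14.42 0.00
    endloop
  endfacet
  facet normal 0.0000 0.0000 -1.0000
    outer loop
      vertex 1.23 7.70 0.00
      vertex 0.46 16.75 0.00
      vertex 26.53 14.42 0.00
    endloop
  endfacet
  facet normal 0.0000 0.0000 -1.0000
    outer loop
      vertex 7.65 1.26 0.00
      vertex 1.23 7.70 0.00
      vertex 26.53 14.42 0.00
    endloop
  endfacet
  facet normal 0.0000 0.0000 -1.0000
    outer loop
      vertex 16.70 0.45 0.00
      vertex 7.65 1.26 0.00
      vertex 26.53 14.42 0.00
    endloop
  endfacet
  facet normal 0.0000 0.0000 -1.0000
    outer loop
      vertex 24.16 5.65 0.00
      vertex 16.70 0.45 0.00
      vertex 26.53 14.42 0.00
    endloop
  endfacet
  facet normal 0.5453 0.2525 0.7993
    outer loop
      vertex 26.53 14.42 0.00
      vertex 22.71 22.67 0.00
      vertex 13.29 13.29 9.39
    endloop
  endfacet
  facet normal 0.2549 0.5442 0.7993
    outer loop
      vertex 22.71 22.67 0.00
      vertex 14.47 26.53 0.00
      vertex 13.29 13.29 9.39
    endloop
  endfacet
  facet normal -0.1548 0.5807 0.7993
    outer loop
      vertex 14.47 26.53 0.00
      vertex 5.69 24.19 0.00
      vertex 13.29 13.29 9.39
    endloop
  endfacet
  facet normal -0.4917 0.3457 0.7992
    outer loop
      vertex 5.69 24.19 0.00
      vertex 0.46 16.75 0.00
      vertex 13.29 13.29 9.39
    endloop
  endfacet
  facet normal -0.5987 -0.0509 0.7993
    outer loop
      vertex 0.46 16.75 0.00
      vertex 1.23 7.70 0.00
      vertex 13.29 13.29 9.39
    endloop
  endfacet
  facet normal -0.4256 -0.4243 0.7993
    outer loop
      vertex 1.23 7.70 0.00
      vertex 7.65 1.26 0.00
      vertex 13.29 13.29 9.39
    endloop
  endfacet
  facet normal -0.0536 -0.5987 0.7992
    outer loop
      vertex 7.65 1.26 0.00
      vertex 16.70 0.45 0.00
      vertex 13.29 13.29 9.39
    endloop
  endfacet
  facet normal 0.3437 -0.4931 0.7992
    outer loop
      vertex 16.70 0.45 0.00
      vertex 24.16 5.65 0.00
      vertex 13.29 13.29 9.39
    endloop
  endfacet
  facet normal 0.5802 -0.1568 0.7992
    outer loop
      vertex 24.16 5.65 0.00
      vertex 26.53 14.42 0.00
      vertex 13.29 13.29 9.39
    endloop
  endfacet
endsolid part

The G0 Z moves step by Δz≈1.57 mm. The G1 loops shrink linearly with z, so the solid tapers from its base footprint up to z≈9.39. Closing with a flat bottom cap and the tapered top and triangulating gives 16 facets — a regular 9-sided pyramid, base circumscribed radius ≈ 13.3 mm, apex at z ≈ 9.39 mm.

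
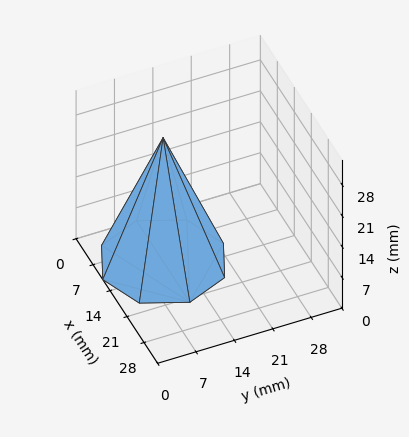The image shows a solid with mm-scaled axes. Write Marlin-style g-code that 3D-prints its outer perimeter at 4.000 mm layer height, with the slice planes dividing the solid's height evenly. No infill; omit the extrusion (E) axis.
Reading the render: the shape is a regular 8-sided pyramid, base circumscribed radius ≈ 11 mm, apex at z ≈ 28 mm (dimensions read to the nearest mm from the axis ticks). For the g-code, the solid's height is divided into equal slices at the stated Δz and each level perimeter traced with G1 moves after a G0 lift.

; perimeter-only toolpath
G21 ; units = mm
G90 ; absolute positioning
G28 ; home
; layer 1
G0 Z4.000
G0 X20.429 Y11.000
G1 X17.667 Y17.667
G1 X11.000 Y20.429
G1 X4.333 Y17.667
G1 X1.571 Y11.000
G1 X4.333 Y4.333
G1 X11.000 Y1.571
G1 X17.667 Y4.333
G1 X20.429 Y11.000
; layer 2
G0 Z8.000
G0 X18.857 Y11.000
G1 X16.556 Y16.556
G1 X11.000 Y18.857
G1 X5.444 Y16.556
G1 X3.143 Y11.000
G1 X5.444 Y5.444
G1 X11.000 Y3.143
G1 X16.556 Y5.444
G1 X18.857 Y11.000
; layer 3
G0 Z12.000
G0 X17.286 Y11.000
G1 X15.445 Y15.445
G1 X11.000 Y17.286
G1 X6.555 Y15.445
G1 X4.714 Y11.000
G1 X6.555 Y6.555
G1 X11.000 Y4.714
G1 X15.445 Y6.555
G1 X17.286 Y11.000
; layer 4
G0 Z16.000
G0 X15.714 Y11.000
G1 X14.333 Y14.333
G1 X11.000 Y15.714
G1 X7.667 Y14.333
G1 X6.286 Y11.000
G1 X7.667 Y7.667
G1 X11.000 Y6.286
G1 X14.333 Y7.667
G1 X15.714 Y11.000
; layer 5
G0 Z20.000
G0 X14.143 Y11.000
G1 X13.222 Y13.222
G1 X11.000 Y14.143
G1 X8.778 Y13.222
G1 X7.857 Y11.000
G1 X8.778 Y8.778
G1 X11.000 Y7.857
G1 X13.222 Y8.778
G1 X14.143 Y11.000
; layer 6
G0 Z24.000
G0 X12.571 Y11.000
G1 X12.111 Y12.111
G1 X11.000 Y12.571
G1 X9.889 Y12.111
G1 X9.429 Y11.000
G1 X9.889 Y9.889
G1 X11.000 Y9.429
G1 X12.111 Y9.889
G1 X12.571 Y11.000
M2 ; end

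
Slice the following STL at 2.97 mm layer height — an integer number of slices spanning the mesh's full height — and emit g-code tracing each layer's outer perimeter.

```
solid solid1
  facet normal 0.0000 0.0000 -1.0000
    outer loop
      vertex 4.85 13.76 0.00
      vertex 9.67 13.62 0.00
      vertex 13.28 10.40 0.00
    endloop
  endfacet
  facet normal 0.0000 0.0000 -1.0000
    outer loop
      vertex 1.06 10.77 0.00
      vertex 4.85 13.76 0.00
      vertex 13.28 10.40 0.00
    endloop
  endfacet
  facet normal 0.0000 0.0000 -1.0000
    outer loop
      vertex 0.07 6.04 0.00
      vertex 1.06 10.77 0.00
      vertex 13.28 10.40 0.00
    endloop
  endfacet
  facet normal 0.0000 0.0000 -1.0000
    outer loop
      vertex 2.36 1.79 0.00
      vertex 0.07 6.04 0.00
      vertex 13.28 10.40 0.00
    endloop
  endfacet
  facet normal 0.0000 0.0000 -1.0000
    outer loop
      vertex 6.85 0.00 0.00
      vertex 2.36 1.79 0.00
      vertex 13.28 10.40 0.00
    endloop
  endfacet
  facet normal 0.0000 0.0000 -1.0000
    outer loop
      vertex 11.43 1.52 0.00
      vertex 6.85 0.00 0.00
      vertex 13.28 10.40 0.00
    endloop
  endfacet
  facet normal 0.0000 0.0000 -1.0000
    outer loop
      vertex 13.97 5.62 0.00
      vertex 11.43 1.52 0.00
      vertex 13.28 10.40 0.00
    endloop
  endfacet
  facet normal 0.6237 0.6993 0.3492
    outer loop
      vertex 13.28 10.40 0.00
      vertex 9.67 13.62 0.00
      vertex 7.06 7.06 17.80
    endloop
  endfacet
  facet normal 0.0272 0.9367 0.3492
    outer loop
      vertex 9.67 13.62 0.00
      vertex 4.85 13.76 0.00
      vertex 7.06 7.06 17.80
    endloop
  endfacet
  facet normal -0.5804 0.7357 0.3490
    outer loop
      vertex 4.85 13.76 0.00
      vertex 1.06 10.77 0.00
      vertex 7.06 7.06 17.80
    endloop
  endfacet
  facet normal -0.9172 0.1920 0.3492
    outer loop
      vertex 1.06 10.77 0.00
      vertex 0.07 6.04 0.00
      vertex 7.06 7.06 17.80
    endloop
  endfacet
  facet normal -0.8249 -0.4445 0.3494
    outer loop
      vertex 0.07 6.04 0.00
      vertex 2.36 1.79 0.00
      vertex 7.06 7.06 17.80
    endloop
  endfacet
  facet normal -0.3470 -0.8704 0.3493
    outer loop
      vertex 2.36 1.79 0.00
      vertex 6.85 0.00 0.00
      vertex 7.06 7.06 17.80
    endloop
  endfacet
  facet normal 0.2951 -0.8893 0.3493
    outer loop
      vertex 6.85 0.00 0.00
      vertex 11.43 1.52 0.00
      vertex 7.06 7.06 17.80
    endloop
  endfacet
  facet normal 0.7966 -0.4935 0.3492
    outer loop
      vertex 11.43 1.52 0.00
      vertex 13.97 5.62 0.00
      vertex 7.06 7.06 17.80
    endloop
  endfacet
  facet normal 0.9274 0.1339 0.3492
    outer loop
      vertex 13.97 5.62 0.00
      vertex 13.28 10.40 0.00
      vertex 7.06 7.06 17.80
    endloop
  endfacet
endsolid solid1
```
; perimeter-only toolpath
G21 ; units = mm
G90 ; absolute positioning
G28 ; home
; layer 1
G0 Z2.97
G0 X12.24 Y9.84
G1 X9.23 Y12.53
G1 X5.22 Y12.64
G1 X2.06 Y10.15
G1 X1.23 Y6.21
G1 X3.14 Y2.67
G1 X6.88 Y1.18
G1 X10.70 Y2.44
G1 X12.82 Y5.86
G1 X12.24 Y9.84
; layer 2
G0 Z5.93
G0 X11.21 Y9.29
G1 X8.80 Y11.43
G1 X5.59 Y11.53
G1 X3.06 Y9.53
G1 X2.40 Y6.38
G1 X3.93 Y3.55
G1 X6.92 Y2.35
G1 X9.97 Y3.37
G1 X11.67 Y6.10
G1 X11.21 Y9.29
; layer 3
G0 Z8.90
G0 X10.17 Y8.73
G1 X8.37 Y10.34
G1 X5.96 Y10.41
G1 X4.06 Y8.91
G1 X3.56 Y6.55
G1 X4.71 Y4.42
G1 X6.96 Y3.53
G1 X9.24 Y4.29
G1 X10.52 Y6.34
G1 X10.17 Y8.73
; layer 4
G0 Z11.87
G0 X9.13 Y8.17
G1 X7.93 Y9.25
G1 X6.32 Y9.29
G1 X5.06 Y8.30
G1 X4.73 Y6.72
G1 X5.49 Y5.30
G1 X6.99 Y4.71
G1 X8.52 Y5.21
G1 X9.36 Y6.58
G1 X9.13 Y8.17
; layer 5
G0 Z14.83
G0 X8.10 Y7.62
G1 X7.49 Y8.15
G1 X6.69 Y8.18
G1 X6.06 Y7.68
G1 X5.89 Y6.89
G1 X6.28 Y6.18
G1 X7.02 Y5.88
G1 X7.79 Y6.14
G1 X8.21 Y6.82
G1 X8.10 Y7.62
M2 ; end

The solid is a regular 9-sided pyramid, base circumscribed radius ≈ 7.06 mm, apex at z ≈ 17.8 mm. Slicing at Δz = 2.97 mm — 6 equal slices spanning the solid's height, so layer i sits at z = i·h/6 — gives 5 non-empty perimeters. Each is a 9-segment closed polygon; G0 lifts to the layer z and rapids to the start vertex, then G1 traces the edges. The cross-section shrinks linearly with z (the slice at the apex is degenerate and omitted).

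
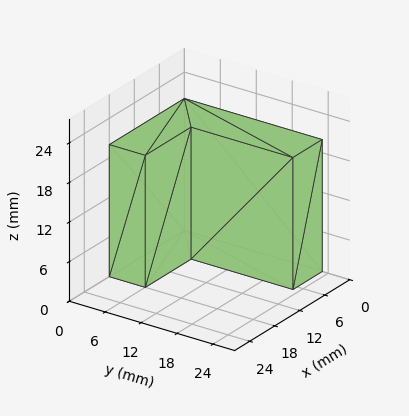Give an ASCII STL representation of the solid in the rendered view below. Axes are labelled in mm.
Reading the render: the shape is an L-shaped prism: outer 18 × 23 mm, arm thicknesses ≈ 6 mm (horizontal) and 7 mm (vertical), extruded 20 mm in z (dimensions read to the nearest mm from the axis ticks). For the STL, each face is triangulated and given an outward normal.

solid part
  facet normal 0.0000 0.0000 -1.0000
    outer loop
      vertex 18.0 6.0 0.0
      vertex 18.0 0.0 0.0
      vertex 0.0 0.0 0.0
    endloop
  endfacet
  facet normal 0.0000 0.0000 -1.0000
    outer loop
      vertex 7.0 6.0 0.0
      vertex 18.0 6.0 0.0
      vertex 0.0 0.0 0.0
    endloop
  endfacet
  facet normal 0.0000 0.0000 -1.0000
    outer loop
      vertex 7.0 23.0 0.0
      vertex 7.0 6.0 0.0
      vertex 0.0 0.0 0.0
    endloop
  endfacet
  facet normal 0.0000 0.0000 -1.0000
    outer loop
      vertex 0.0 23.0 0.0
      vertex 7.0 23.0 0.0
      vertex 0.0 0.0 0.0
    endloop
  endfacet
  facet normal 0.0000 0.0000 1.0000
    outer loop
      vertex 0.0 0.0 20.0
      vertex 18.0 0.0 20.0
      vertex 18.0 6.0 20.0
    endloop
  endfacet
  facet normal 0.0000 0.0000 1.0000
    outer loop
      vertex 0.0 0.0 20.0
      vertex 18.0 6.0 20.0
      vertex 7.0 6.0 20.0
    endloop
  endfacet
  facet normal 0.0000 0.0000 1.0000
    outer loop
      vertex 0.0 0.0 20.0
      vertex 7.0 6.0 20.0
      vertex 7.0 23.0 20.0
    endloop
  endfacet
  facet normal 0.0000 0.0000 1.0000
    outer loop
      vertex 0.0 0.0 20.0
      vertex 7.0 23.0 20.0
      vertex 0.0 23.0 20.0
    endloop
  endfacet
  facet normal 0.0000 -1.0000 0.0000
    outer loop
      vertex 0.0 0.0 0.0
      vertex 18.0 0.0 0.0
      vertex 18.0 0.0 20.0
    endloop
  endfacet
  facet normal 0.0000 -1.0000 0.0000
    outer loop
      vertex 0.0 0.0 0.0
      vertex 18.0 0.0 20.0
      vertex 0.0 0.0 20.0
    endloop
  endfacet
  facet normal 1.0000 0.0000 0.0000
    outer loop
      vertex 18.0 0.0 0.0
      vertex 18.0 6.0 0.0
      vertex 18.0 6.0 20.0
    endloop
  endfacet
  facet normal 1.0000 0.0000 0.0000
    outer loop
      vertex 18.0 0.0 0.0
      vertex 18.0 6.0 20.0
      vertex 18.0 0.0 20.0
    endloop
  endfacet
  facet normal 0.0000 1.0000 0.0000
    outer loop
      vertex 18.0 6.0 0.0
      vertex 7.0 6.0 0.0
      vertex 7.0 6.0 20.0
    endloop
  endfacet
  facet normal 0.0000 1.0000 0.0000
    outer loop
      vertex 18.0 6.0 0.0
      vertex 7.0 6.0 20.0
      vertex 18.0 6.0 20.0
    endloop
  endfacet
  facet normal 1.0000 0.0000 0.0000
    outer loop
      vertex 7.0 6.0 0.0
      vertex 7.0 23.0 0.0
      vertex 7.0 23.0 20.0
    endloop
  endfacet
  facet normal 1.0000 0.0000 0.0000
    outer loop
      vertex 7.0 6.0 0.0
      vertex 7.0 23.0 20.0
      vertex 7.0 6.0 20.0
    endloop
  endfacet
  facet normal 0.0000 1.0000 0.0000
    outer loop
      vertex 7.0 23.0 0.0
      vertex 0.0 23.0 0.0
      vertex 0.0 23.0 20.0
    endloop
  endfacet
  facet normal 0.0000 1.0000 0.0000
    outer loop
      vertex 7.0 23.0 0.0
      vertex 0.0 23.0 20.0
      vertex 7.0 23.0 20.0
    endloop
  endfacet
  facet normal -1.0000 0.0000 0.0000
    outer loop
      vertex 0.0 23.0 0.0
      vertex 0.0 0.0 0.0
      vertex 0.0 0.0 20.0
    endloop
  endfacet
  facet normal -1.0000 0.0000 0.0000
    outer loop
      vertex 0.0 23.0 0.0
      vertex 0.0 0.0 20.0
      vertex 0.0 23.0 20.0
    endloop
  endfacet
endsolid part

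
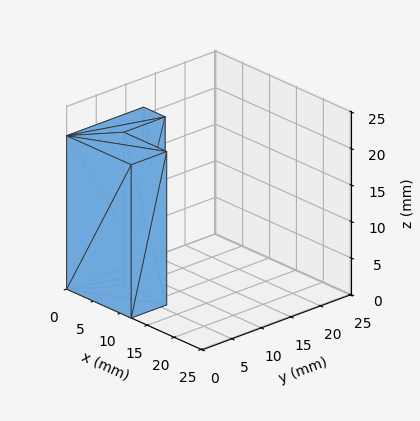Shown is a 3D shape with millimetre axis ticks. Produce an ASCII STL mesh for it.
Reading the render: the shape is an L-shaped prism: outer 12 × 13 mm, arm thicknesses ≈ 6 mm (horizontal) and 4 mm (vertical), extruded 21 mm in z (dimensions read to the nearest mm from the axis ticks). For the STL, each face is triangulated and given an outward normal.

solid part
  facet normal 0.0000 0.0000 -1.0000
    outer loop
      vertex 12.00 6.00 0.00
      vertex 12.00 0.00 0.00
      vertex 0.00 0.00 0.00
    endloop
  endfacet
  facet normal 0.0000 0.0000 -1.0000
    outer loop
      vertex 4.00 6.00 0.00
      vertex 12.00 6.00 0.00
      vertex 0.00 0.00 0.00
    endloop
  endfacet
  facet normal 0.0000 0.0000 -1.0000
    outer loop
      vertex 4.00 13.00 0.00
      vertex 4.00 6.00 0.00
      vertex 0.00 0.00 0.00
    endloop
  endfacet
  facet normal 0.0000 0.0000 -1.0000
    outer loop
      vertex 0.00 13.00 0.00
      vertex 4.00 13.00 0.00
      vertex 0.00 0.00 0.00
    endloop
  endfacet
  facet normal 0.0000 0.0000 1.0000
    outer loop
      vertex 0.00 0.00 21.00
      vertex 12.00 0.00 21.00
      vertex 12.00 6.00 21.00
    endloop
  endfacet
  facet normal 0.0000 0.0000 1.0000
    outer loop
      vertex 0.00 0.00 21.00
      vertex 12.00 6.00 21.00
      vertex 4.00 6.00 21.00
    endloop
  endfacet
  facet normal 0.0000 0.0000 1.0000
    outer loop
      vertex 0.00 0.00 21.00
      vertex 4.00 6.00 21.00
      vertex 4.00 13.00 21.00
    endloop
  endfacet
  facet normal 0.0000 0.0000 1.0000
    outer loop
      vertex 0.00 0.00 21.00
      vertex 4.00 13.00 21.00
      vertex 0.00 13.00 21.00
    endloop
  endfacet
  facet normal 0.0000 -1.0000 0.0000
    outer loop
      vertex 0.00 0.00 0.00
      vertex 12.00 0.00 0.00
      vertex 12.00 0.00 21.00
    endloop
  endfacet
  facet normal 0.0000 -1.0000 0.0000
    outer loop
      vertex 0.00 0.00 0.00
      vertex 12.00 0.00 21.00
      vertex 0.00 0.00 21.00
    endloop
  endfacet
  facet normal 1.0000 0.0000 0.0000
    outer loop
      vertex 12.00 0.00 0.00
      vertex 12.00 6.00 0.00
      vertex 12.00 6.00 21.00
    endloop
  endfacet
  facet normal 1.0000 0.0000 0.0000
    outer loop
      vertex 12.00 0.00 0.00
      vertex 12.00 6.00 21.00
      vertex 12.00 0.00 21.00
    endloop
  endfacet
  facet normal 0.0000 1.0000 0.0000
    outer loop
      vertex 12.00 6.00 0.00
      vertex 4.00 6.00 0.00
      vertex 4.00 6.00 21.00
    endloop
  endfacet
  facet normal 0.0000 1.0000 0.0000
    outer loop
      vertex 12.00 6.00 0.00
      vertex 4.00 6.00 21.00
      vertex 12.00 6.00 21.00
    endloop
  endfacet
  facet normal 1.0000 0.0000 0.0000
    outer loop
      vertex 4.00 6.00 0.00
      vertex 4.00 13.00 0.00
      vertex 4.00 13.00 21.00
    endloop
  endfacet
  facet normal 1.0000 0.0000 0.0000
    outer loop
      vertex 4.00 6.00 0.00
      vertex 4.00 13.00 21.00
      vertex 4.00 6.00 21.00
    endloop
  endfacet
  facet normal 0.0000 1.0000 0.0000
    outer loop
      vertex 4.00 13.00 0.00
      vertex 0.00 13.00 0.00
      vertex 0.00 13.00 21.00
    endloop
  endfacet
  facet normal 0.0000 1.0000 0.0000
    outer loop
      vertex 4.00 13.00 0.00
      vertex 0.00 13.00 21.00
      vertex 4.00 13.00 21.00
    endloop
  endfacet
  facet normal -1.0000 0.0000 0.0000
    outer loop
      vertex 0.00 13.00 0.00
      vertex 0.00 0.00 0.00
      vertex 0.00 0.00 21.00
    endloop
  endfacet
  facet normal -1.0000 0.0000 0.0000
    outer loop
      vertex 0.00 13.00 0.00
      vertex 0.00 0.00 21.00
      vertex 0.00 13.00 21.00
    endloop
  endfacet
endsolid part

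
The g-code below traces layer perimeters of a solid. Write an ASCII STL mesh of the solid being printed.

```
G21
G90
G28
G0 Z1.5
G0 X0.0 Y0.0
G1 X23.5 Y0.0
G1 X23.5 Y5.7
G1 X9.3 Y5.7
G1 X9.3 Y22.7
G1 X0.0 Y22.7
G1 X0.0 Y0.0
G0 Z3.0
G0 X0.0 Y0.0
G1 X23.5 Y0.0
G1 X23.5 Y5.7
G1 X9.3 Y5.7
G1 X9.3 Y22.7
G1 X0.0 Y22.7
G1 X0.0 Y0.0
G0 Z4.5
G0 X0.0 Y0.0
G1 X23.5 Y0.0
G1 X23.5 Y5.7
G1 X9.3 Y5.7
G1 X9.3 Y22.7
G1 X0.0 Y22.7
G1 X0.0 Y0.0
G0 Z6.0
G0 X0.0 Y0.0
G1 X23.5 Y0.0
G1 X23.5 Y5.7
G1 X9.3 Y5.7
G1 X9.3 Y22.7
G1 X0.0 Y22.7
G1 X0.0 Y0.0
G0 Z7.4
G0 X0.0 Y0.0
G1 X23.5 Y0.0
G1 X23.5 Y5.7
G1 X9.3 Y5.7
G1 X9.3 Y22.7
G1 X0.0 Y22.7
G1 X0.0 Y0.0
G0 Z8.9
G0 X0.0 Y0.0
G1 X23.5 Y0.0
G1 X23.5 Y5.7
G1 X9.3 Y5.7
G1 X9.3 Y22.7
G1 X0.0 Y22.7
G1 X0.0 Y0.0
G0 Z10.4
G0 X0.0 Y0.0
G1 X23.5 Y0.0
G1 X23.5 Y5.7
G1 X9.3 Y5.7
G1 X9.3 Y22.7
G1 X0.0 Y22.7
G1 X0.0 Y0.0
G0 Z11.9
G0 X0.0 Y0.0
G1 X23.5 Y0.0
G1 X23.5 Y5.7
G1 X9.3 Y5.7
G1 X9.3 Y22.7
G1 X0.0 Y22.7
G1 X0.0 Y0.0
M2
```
solid part
  facet normal 0.0000 0.0000 -1.0000
    outer loop
      vertex 23.5 5.7 0.0
      vertex 23.5 0.0 0.0
      vertex 0.0 0.0 0.0
    endloop
  endfacet
  facet normal 0.0000 0.0000 -1.0000
    outer loop
      vertex 9.3 5.7 0.0
      vertex 23.5 5.7 0.0
      vertex 0.0 0.0 0.0
    endloop
  endfacet
  facet normal 0.0000 0.0000 -1.0000
    outer loop
      vertex 9.3 22.7 0.0
      vertex 9.3 5.7 0.0
      vertex 0.0 0.0 0.0
    endloop
  endfacet
  facet normal 0.0000 0.0000 -1.0000
    outer loop
      vertex 0.0 22.7 0.0
      vertex 9.3 22.7 0.0
      vertex 0.0 0.0 0.0
    endloop
  endfacet
  facet normal 0.0000 0.0000 1.0000
    outer loop
      vertex 0.0 0.0 11.9
      vertex 23.5 0.0 11.9
      vertex 23.5 5.7 11.9
    endloop
  endfacet
  facet normal 0.0000 0.0000 1.0000
    outer loop
      vertex 0.0 0.0 11.9
      vertex 23.5 5.7 11.9
      vertex 9.3 5.7 11.9
    endloop
  endfacet
  facet normal 0.0000 0.0000 1.0000
    outer loop
      vertex 0.0 0.0 11.9
      vertex 9.3 5.7 11.9
      vertex 9.3 22.7 11.9
    endloop
  endfacet
  facet normal 0.0000 0.0000 1.0000
    outer loop
      vertex 0.0 0.0 11.9
      vertex 9.3 22.7 11.9
      vertex 0.0 22.7 11.9
    endloop
  endfacet
  facet normal 0.0000 -1.0000 0.0000
    outer loop
      vertex 0.0 0.0 0.0
      vertex 23.5 0.0 0.0
      vertex 23.5 0.0 11.9
    endloop
  endfacet
  facet normal 0.0000 -1.0000 0.0000
    outer loop
      vertex 0.0 0.0 0.0
      vertex 23.5 0.0 11.9
      vertex 0.0 0.0 11.9
    endloop
  endfacet
  facet normal 1.0000 0.0000 0.0000
    outer loop
      vertex 23.5 0.0 0.0
      vertex 23.5 5.7 0.0
      vertex 23.5 5.7 11.9
    endloop
  endfacet
  facet normal 1.0000 0.0000 0.0000
    outer loop
      vertex 23.5 0.0 0.0
      vertex 23.5 5.7 11.9
      vertex 23.5 0.0 11.9
    endloop
  endfacet
  facet normal 0.0000 1.0000 0.0000
    outer loop
      vertex 23.5 5.7 0.0
      vertex 9.3 5.7 0.0
      vertex 9.3 5.7 11.9
    endloop
  endfacet
  facet normal 0.0000 1.0000 0.0000
    outer loop
      vertex 23.5 5.7 0.0
      vertex 9.3 5.7 11.9
      vertex 23.5 5.7 11.9
    endloop
  endfacet
  facet normal 1.0000 0.0000 0.0000
    outer loop
      vertex 9.3 5.7 0.0
      vertex 9.3 22.7 0.0
      vertex 9.3 22.7 11.9
    endloop
  endfacet
  facet normal 1.0000 0.0000 0.0000
    outer loop
      vertex 9.3 5.7 0.0
      vertex 9.3 22.7 11.9
      vertex 9.3 5.7 11.9
    endloop
  endfacet
  facet normal 0.0000 1.0000 0.0000
    outer loop
      vertex 9.3 22.7 0.0
      vertex 0.0 22.7 0.0
      vertex 0.0 22.7 11.9
    endloop
  endfacet
  facet normal 0.0000 1.0000 0.0000
    outer loop
      vertex 9.3 22.7 0.0
      vertex 0.0 22.7 11.9
      vertex 9.3 22.7 11.9
    endloop
  endfacet
  facet normal -1.0000 0.0000 0.0000
    outer loop
      vertex 0.0 22.7 0.0
      vertex 0.0 0.0 0.0
      vertex 0.0 0.0 11.9
    endloop
  endfacet
  facet normal -1.0000 0.0000 0.0000
    outer loop
      vertex 0.0 22.7 0.0
      vertex 0.0 0.0 11.9
      vertex 0.0 22.7 11.9
    endloop
  endfacet
endsolid part

The G0 Z moves step by Δz≈1.5 mm. Every layer's G1 loop is the same polygon, so the solid is a straight extrusion of it from z=0 to z≈11.9. Closing with flat bottom and top caps and triangulating gives 20 facets — an L-shaped prism: outer 23.5 × 22.7 mm, arm thicknesses ≈ 5.7 mm (horizontal) and 9.3 mm (vertical), extruded 11.9 mm in z.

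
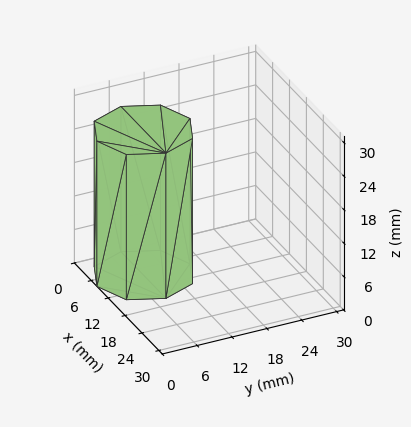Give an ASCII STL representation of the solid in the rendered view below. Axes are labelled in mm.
Reading the render: the shape is a regular 8-sided prism (a cylinder approximated with 8 flat sides), circumscribed radius ≈ 8 mm, height ≈ 26 mm (dimensions read to the nearest mm from the axis ticks). For the STL, each face is triangulated and given an outward normal.

solid part
  facet normal 0.0000 0.0000 -1.0000
    outer loop
      vertex 8.0 16.0 0.0
      vertex 13.7 13.7 0.0
      vertex 16.0 8.0 0.0
    endloop
  endfacet
  facet normal 0.0000 0.0000 -1.0000
    outer loop
      vertex 2.3 13.7 0.0
      vertex 8.0 16.0 0.0
      vertex 16.0 8.0 0.0
    endloop
  endfacet
  facet normal 0.0000 0.0000 -1.0000
    outer loop
      vertex 0.0 8.0 0.0
      vertex 2.3 13.7 0.0
      vertex 16.0 8.0 0.0
    endloop
  endfacet
  facet normal 0.0000 0.0000 -1.0000
    outer loop
      vertex 2.3 2.3 0.0
      vertex 0.0 8.0 0.0
      vertex 16.0 8.0 0.0
    endloop
  endfacet
  facet normal 0.0000 0.0000 -1.0000
    outer loop
      vertex 8.0 0.0 0.0
      vertex 2.3 2.3 0.0
      vertex 16.0 8.0 0.0
    endloop
  endfacet
  facet normal 0.0000 0.0000 -1.0000
    outer loop
      vertex 13.7 2.3 0.0
      vertex 8.0 0.0 0.0
      vertex 16.0 8.0 0.0
    endloop
  endfacet
  facet normal 0.0000 0.0000 1.0000
    outer loop
      vertex 16.0 8.0 26.0
      vertex 13.7 13.7 26.0
      vertex 8.0 16.0 26.0
    endloop
  endfacet
  facet normal 0.0000 0.0000 1.0000
    outer loop
      vertex 16.0 8.0 26.0
      vertex 8.0 16.0 26.0
      vertex 2.3 13.7 26.0
    endloop
  endfacet
  facet normal 0.0000 0.0000 1.0000
    outer loop
      vertex 16.0 8.0 26.0
      vertex 2.3 13.7 26.0
      vertex 0.0 8.0 26.0
    endloop
  endfacet
  facet normal 0.0000 0.0000 1.0000
    outer loop
      vertex 16.0 8.0 26.0
      vertex 0.0 8.0 26.0
      vertex 2.3 2.3 26.0
    endloop
  endfacet
  facet normal 0.0000 0.0000 1.0000
    outer loop
      vertex 16.0 8.0 26.0
      vertex 2.3 2.3 26.0
      vertex 8.0 0.0 26.0
    endloop
  endfacet
  facet normal 0.0000 0.0000 1.0000
    outer loop
      vertex 16.0 8.0 26.0
      vertex 8.0 0.0 26.0
      vertex 13.7 2.3 26.0
    endloop
  endfacet
  facet normal 0.9274 0.3742 0.0000
    outer loop
      vertex 16.0 8.0 0.0
      vertex 13.7 13.7 0.0
      vertex 13.7 13.7 26.0
    endloop
  endfacet
  facet normal 0.9274 0.3742 0.0000
    outer loop
      vertex 16.0 8.0 0.0
      vertex 13.7 13.7 26.0
      vertex 16.0 8.0 26.0
    endloop
  endfacet
  facet normal 0.3742 0.9274 0.0000
    outer loop
      vertex 13.7 13.7 0.0
      vertex 8.0 16.0 0.0
      vertex 8.0 16.0 26.0
    endloop
  endfacet
  facet normal 0.3742 0.9274 0.0000
    outer loop
      vertex 13.7 13.7 0.0
      vertex 8.0 16.0 26.0
      vertex 13.7 13.7 26.0
    endloop
  endfacet
  facet normal -0.3742 0.9274 0.0000
    outer loop
      vertex 8.0 16.0 0.0
      vertex 2.3 13.7 0.0
      vertex 2.3 13.7 26.0
    endloop
  endfacet
  facet normal -0.3742 0.9274 0.0000
    outer loop
      vertex 8.0 16.0 0.0
      vertex 2.3 13.7 26.0
      vertex 8.0 16.0 26.0
    endloop
  endfacet
  facet normal -0.9274 0.3742 0.0000
    outer loop
      vertex 2.3 13.7 0.0
      vertex 0.0 8.0 0.0
      vertex 0.0 8.0 26.0
    endloop
  endfacet
  facet normal -0.9274 0.3742 0.0000
    outer loop
      vertex 2.3 13.7 0.0
      vertex 0.0 8.0 26.0
      vertex 2.3 13.7 26.0
    endloop
  endfacet
  facet normal -0.9274 -0.3742 0.0000
    outer loop
      vertex 0.0 8.0 0.0
      vertex 2.3 2.3 0.0
      vertex 2.3 2.3 26.0
    endloop
  endfacet
  facet normal -0.9274 -0.3742 0.0000
    outer loop
      vertex 0.0 8.0 0.0
      vertex 2.3 2.3 26.0
      vertex 0.0 8.0 26.0
    endloop
  endfacet
  facet normal -0.3742 -0.9274 0.0000
    outer loop
      vertex 2.3 2.3 0.0
      vertex 8.0 0.0 0.0
      vertex 8.0 0.0 26.0
    endloop
  endfacet
  facet normal -0.3742 -0.9274 0.0000
    outer loop
      vertex 2.3 2.3 0.0
      vertex 8.0 0.0 26.0
      vertex 2.3 2.3 26.0
    endloop
  endfacet
  facet normal 0.3742 -0.9274 0.0000
    outer loop
      vertex 8.0 0.0 0.0
      vertex 13.7 2.3 0.0
      vertex 13.7 2.3 26.0
    endloop
  endfacet
  facet normal 0.3742 -0.9274 0.0000
    outer loop
      vertex 8.0 0.0 0.0
      vertex 13.7 2.3 26.0
      vertex 8.0 0.0 26.0
    endloop
  endfacet
  facet normal 0.9274 -0.3742 0.0000
    outer loop
      vertex 13.7 2.3 0.0
      vertex 16.0 8.0 0.0
      vertex 16.0 8.0 26.0
    endloop
  endfacet
  facet normal 0.9274 -0.3742 0.0000
    outer loop
      vertex 13.7 2.3 0.0
      vertex 16.0 8.0 26.0
      vertex 13.7 2.3 26.0
    endloop
  endfacet
endsolid part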